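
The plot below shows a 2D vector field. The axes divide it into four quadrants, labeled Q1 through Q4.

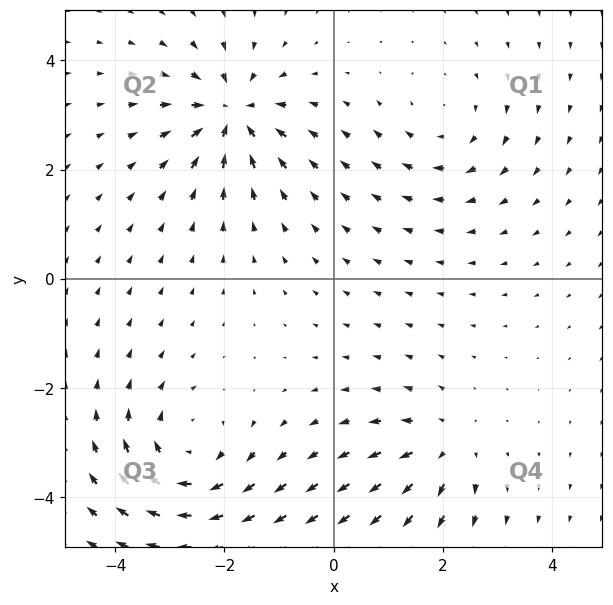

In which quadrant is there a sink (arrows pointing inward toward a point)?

The sink sits at approximately (-1.9, 3.0), which lies in quadrant Q2. The divergence there is about -6, negative as expected for a sink.

Q2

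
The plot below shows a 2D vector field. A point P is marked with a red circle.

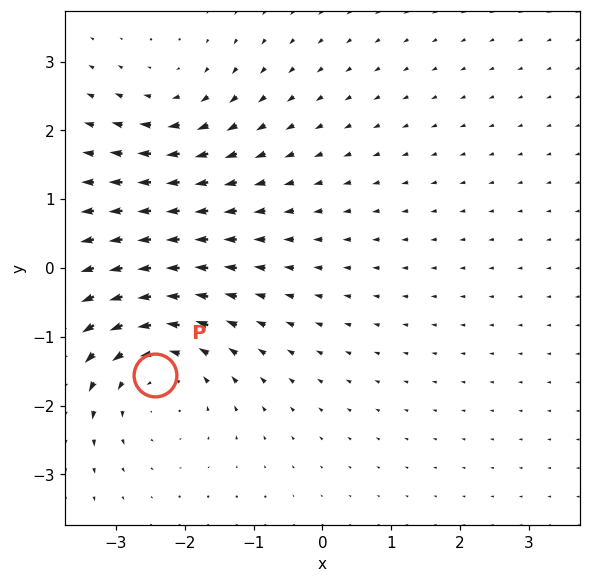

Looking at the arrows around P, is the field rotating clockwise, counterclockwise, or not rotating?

counterclockwise

Near P at (-2.4, -1.6) the arrows circulate counterclockwise. The curl (z-component) there is about +3; positive curl means counterclockwise rotation.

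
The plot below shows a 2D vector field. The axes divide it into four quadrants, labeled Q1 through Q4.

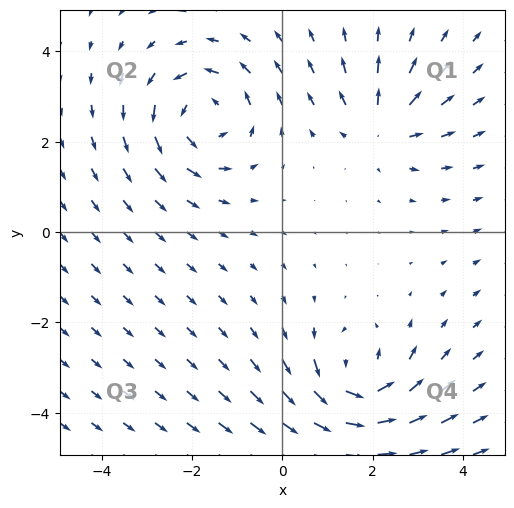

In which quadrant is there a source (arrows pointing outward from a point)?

Q1

The source sits at approximately (2.2, 2.3), which lies in quadrant Q1. The divergence there is about +4, positive as expected for a source.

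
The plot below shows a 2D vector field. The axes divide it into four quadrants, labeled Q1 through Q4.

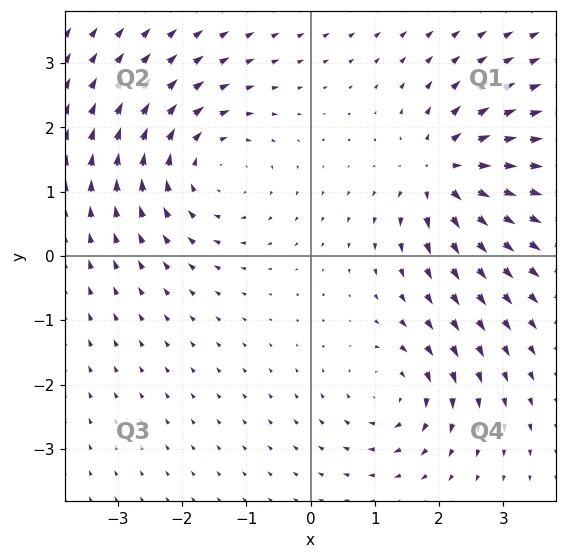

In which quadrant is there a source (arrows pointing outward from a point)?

Q1

The source sits at approximately (2.1, 1.3), which lies in quadrant Q1. The divergence there is about +6, positive as expected for a source.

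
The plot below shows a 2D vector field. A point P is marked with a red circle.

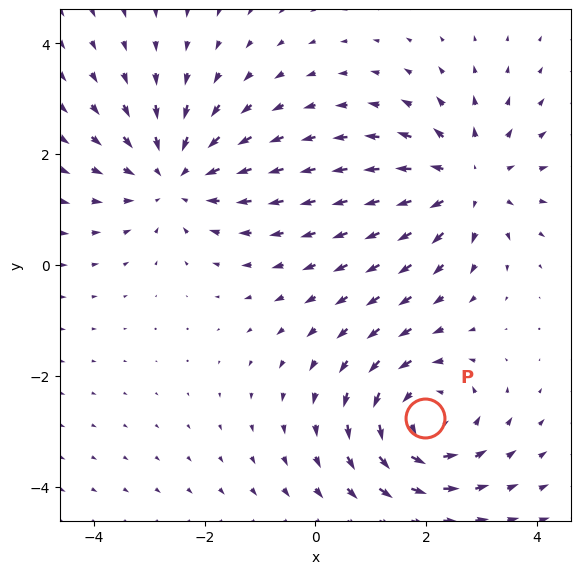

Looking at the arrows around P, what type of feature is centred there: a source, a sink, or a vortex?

vortex

At P (2.0, -2.8) the arrows circulate counterclockwise. Divergence ≈0, curl about +4 — near-zero divergence with nonzero curl is a vortex.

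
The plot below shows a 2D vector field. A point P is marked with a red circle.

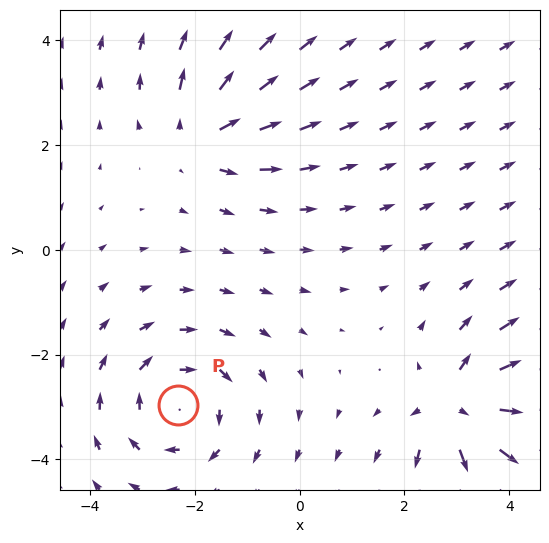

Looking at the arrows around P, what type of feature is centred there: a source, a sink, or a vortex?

At P (-2.3, -3.0) the arrows circulate clockwise. Divergence ≈0, curl about -4 — near-zero divergence with nonzero curl is a vortex.

vortex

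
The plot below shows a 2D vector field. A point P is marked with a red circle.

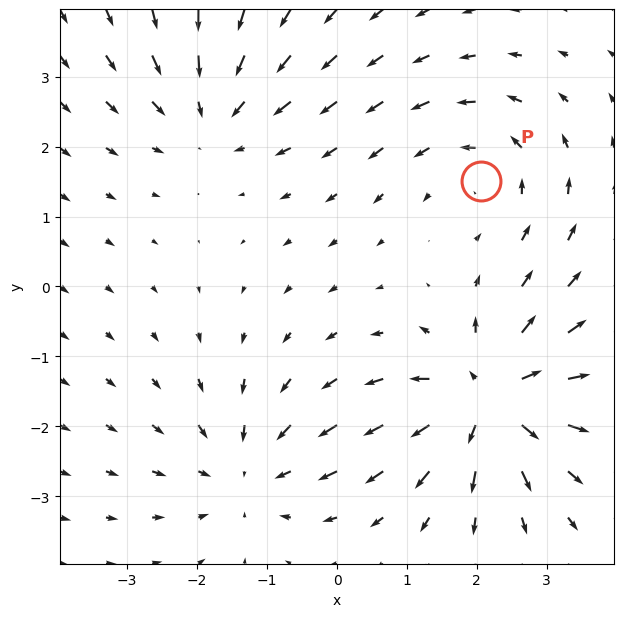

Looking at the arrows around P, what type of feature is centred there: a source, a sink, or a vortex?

At P (2.1, 1.5) the arrows circulate counterclockwise. Divergence ≈0, curl about +3 — near-zero divergence with nonzero curl is a vortex.

vortex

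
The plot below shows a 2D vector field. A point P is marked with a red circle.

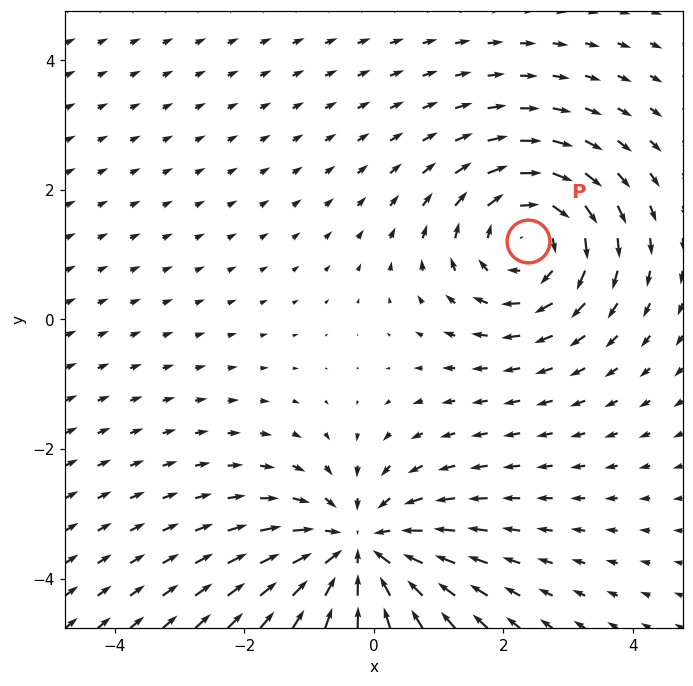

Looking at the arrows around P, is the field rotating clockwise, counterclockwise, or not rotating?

clockwise

Near P at (2.4, 1.2) the arrows circulate clockwise. The curl (z-component) there is about -3; negative curl means clockwise rotation.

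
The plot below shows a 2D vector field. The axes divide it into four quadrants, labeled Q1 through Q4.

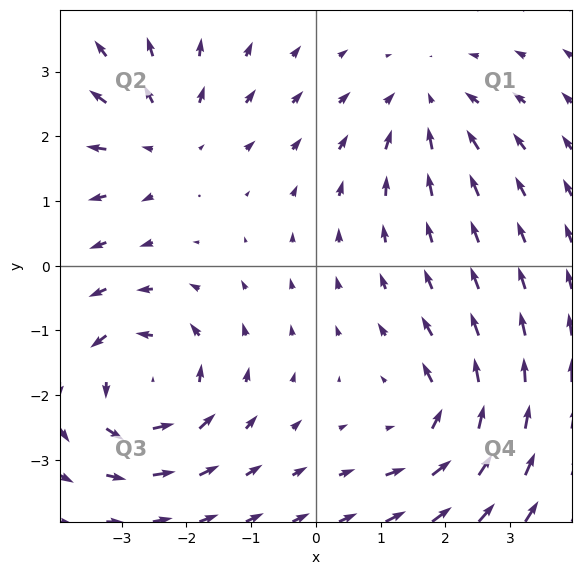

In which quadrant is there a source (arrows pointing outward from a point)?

Q2

The source sits at approximately (-2.3, 2.0), which lies in quadrant Q2. The divergence there is about +3, positive as expected for a source.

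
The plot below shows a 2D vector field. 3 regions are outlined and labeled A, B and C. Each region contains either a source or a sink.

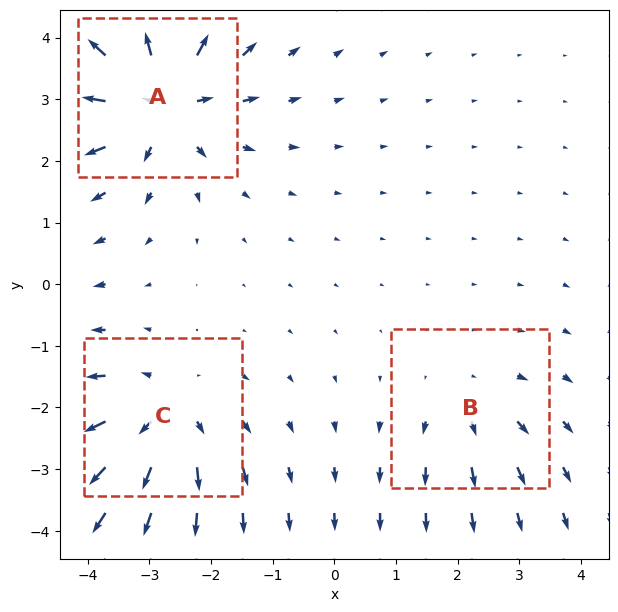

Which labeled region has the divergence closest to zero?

Divergence at each region's feature centre — A: about +5, B: about +2, C: about +4. Region B is closest to zero.

B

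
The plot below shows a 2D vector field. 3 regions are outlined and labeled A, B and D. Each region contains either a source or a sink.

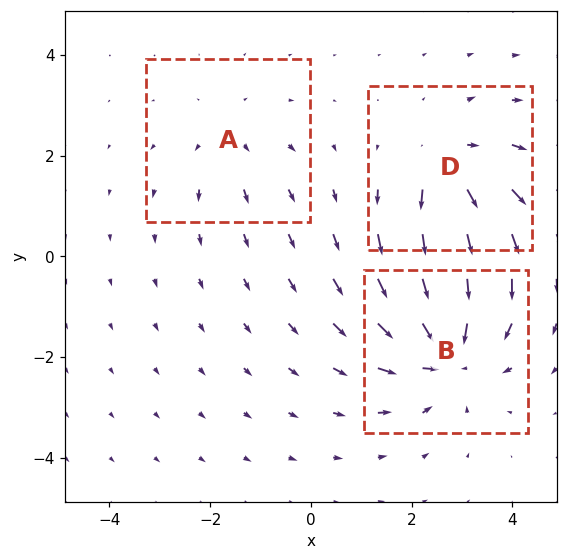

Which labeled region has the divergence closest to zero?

A

Divergence at each region's feature centre — A: about +2, B: about -4, D: about +3. Region A is closest to zero.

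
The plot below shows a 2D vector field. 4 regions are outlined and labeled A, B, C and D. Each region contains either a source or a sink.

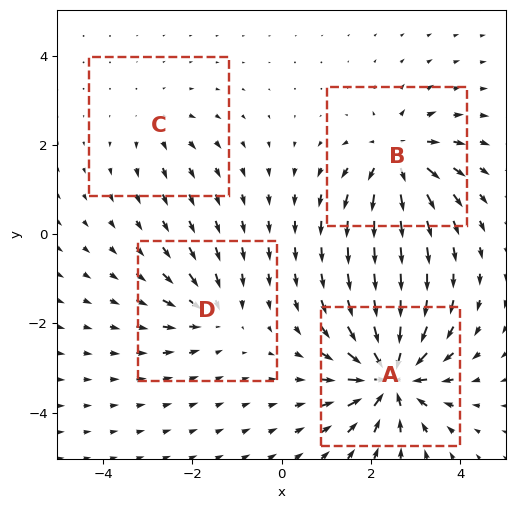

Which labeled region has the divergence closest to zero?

Divergence at each region's feature centre — A: about -9, B: about +6, C: about +3, D: about -4. Region C is closest to zero.

C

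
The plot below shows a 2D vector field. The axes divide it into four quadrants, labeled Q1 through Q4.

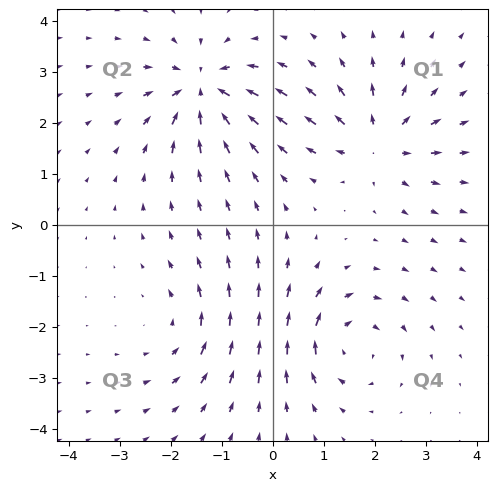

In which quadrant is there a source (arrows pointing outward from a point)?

The source sits at approximately (2.1, 1.6), which lies in quadrant Q1. The divergence there is about +4, positive as expected for a source.

Q1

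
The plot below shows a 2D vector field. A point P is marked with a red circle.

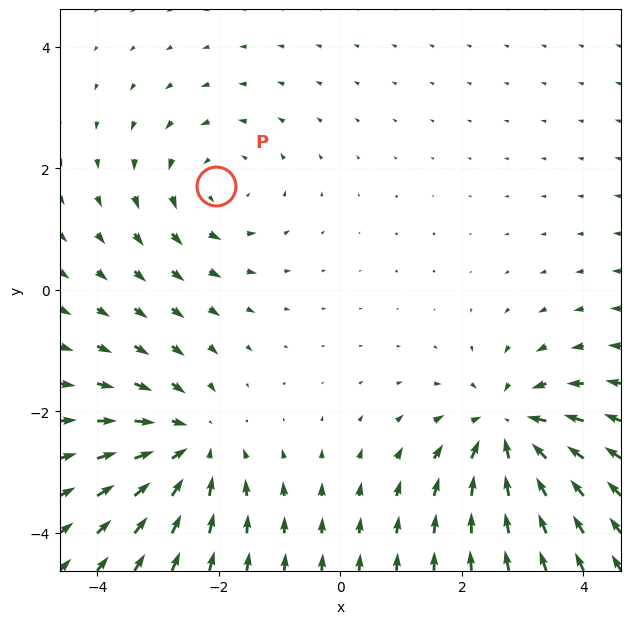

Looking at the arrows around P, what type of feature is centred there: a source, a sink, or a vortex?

At P (-2.0, 1.7) the arrows circulate counterclockwise. Divergence ≈0, curl about +3 — near-zero divergence with nonzero curl is a vortex.

vortex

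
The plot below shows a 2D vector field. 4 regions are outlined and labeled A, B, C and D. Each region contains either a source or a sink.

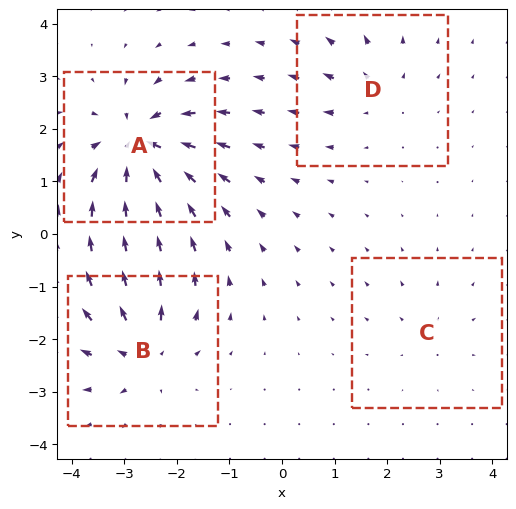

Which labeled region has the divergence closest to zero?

C

Divergence at each region's feature centre — A: about -9, B: about +6, C: about +3, D: about +4. Region C is closest to zero.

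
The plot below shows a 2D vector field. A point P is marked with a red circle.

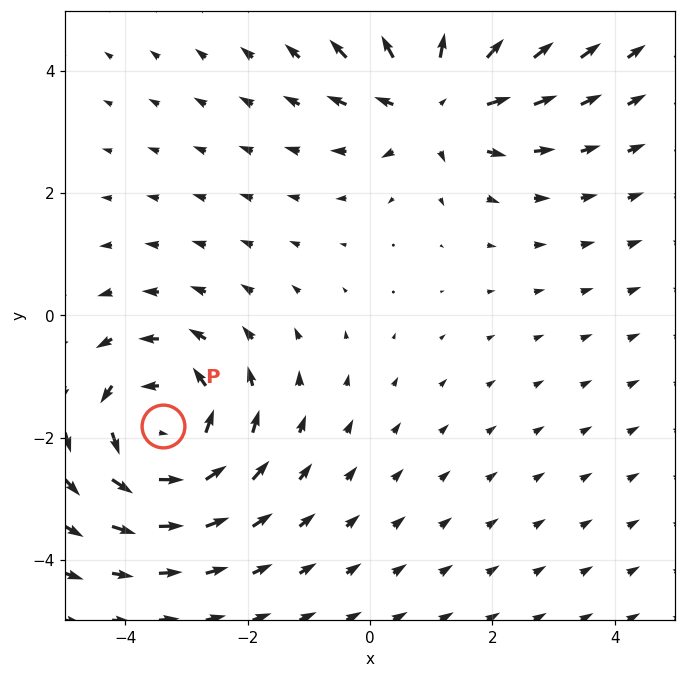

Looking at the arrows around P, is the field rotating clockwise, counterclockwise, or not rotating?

Near P at (-3.4, -1.8) the arrows circulate counterclockwise. The curl (z-component) there is about +4; positive curl means counterclockwise rotation.

counterclockwise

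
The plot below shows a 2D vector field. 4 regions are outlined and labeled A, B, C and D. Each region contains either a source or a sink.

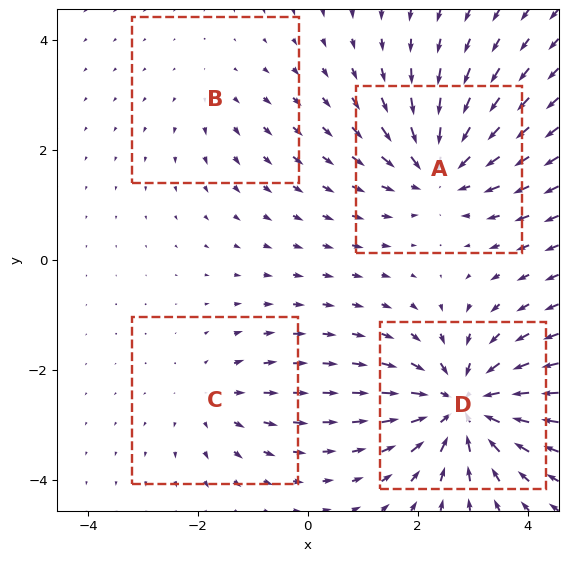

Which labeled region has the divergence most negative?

Divergence at each region's feature centre — A: about -5, B: about +2, C: about +3, D: about -7. Region D is most negative.

D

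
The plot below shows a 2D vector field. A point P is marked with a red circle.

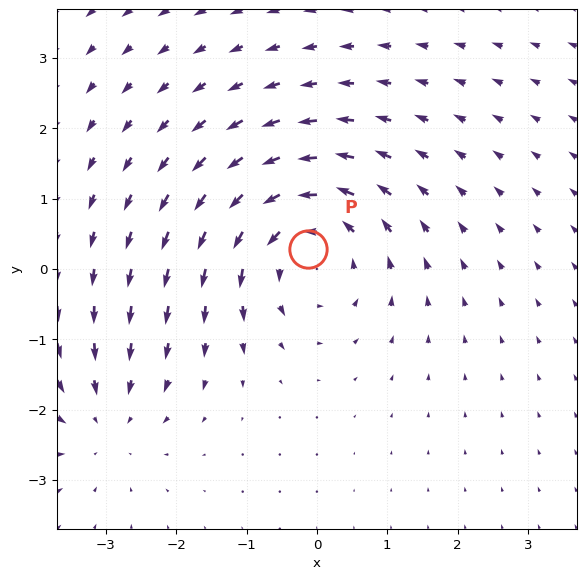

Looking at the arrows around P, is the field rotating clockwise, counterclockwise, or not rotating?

counterclockwise

Near P at (-0.1, 0.3) the arrows circulate counterclockwise. The curl (z-component) there is about +4; positive curl means counterclockwise rotation.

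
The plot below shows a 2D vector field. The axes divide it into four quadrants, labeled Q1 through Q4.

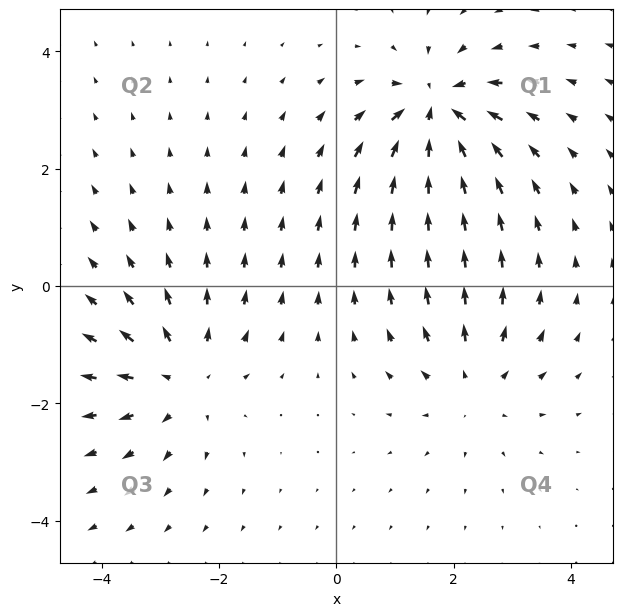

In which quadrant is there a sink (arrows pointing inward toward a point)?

The sink sits at approximately (1.7, 3.0), which lies in quadrant Q1. The divergence there is about -6, negative as expected for a sink.

Q1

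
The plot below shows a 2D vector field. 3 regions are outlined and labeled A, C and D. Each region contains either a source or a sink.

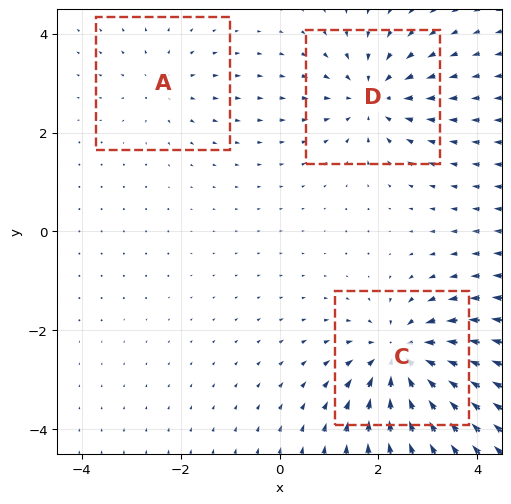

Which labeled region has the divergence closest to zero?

A

Divergence at each region's feature centre — A: about +2, C: about -5, D: about -4. Region A is closest to zero.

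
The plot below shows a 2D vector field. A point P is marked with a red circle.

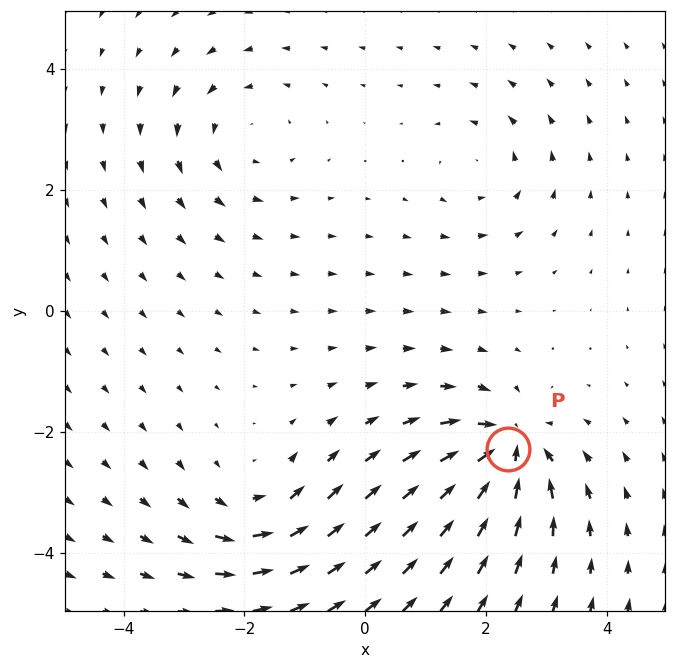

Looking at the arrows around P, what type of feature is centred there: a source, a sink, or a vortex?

sink

At P (2.4, -2.3) the arrows converge inward. Divergence about -7, curl ≈0 — negative divergence with near-zero curl is a sink.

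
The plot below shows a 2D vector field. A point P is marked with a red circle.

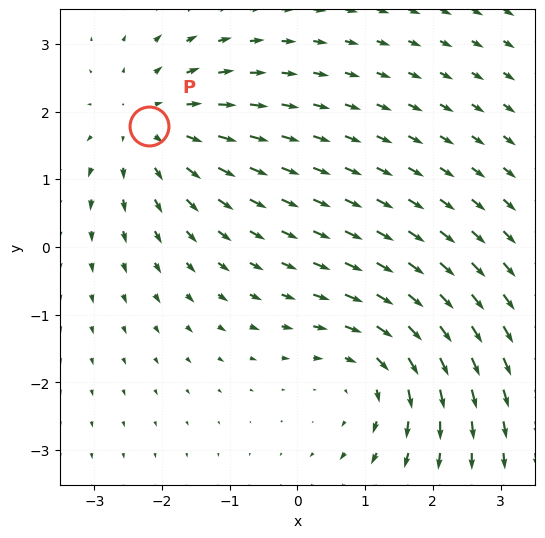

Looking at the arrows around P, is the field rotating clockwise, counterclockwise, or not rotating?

Near P at (-2.2, 1.8) the arrows show no circulation. The curl there is ≈0.

not rotating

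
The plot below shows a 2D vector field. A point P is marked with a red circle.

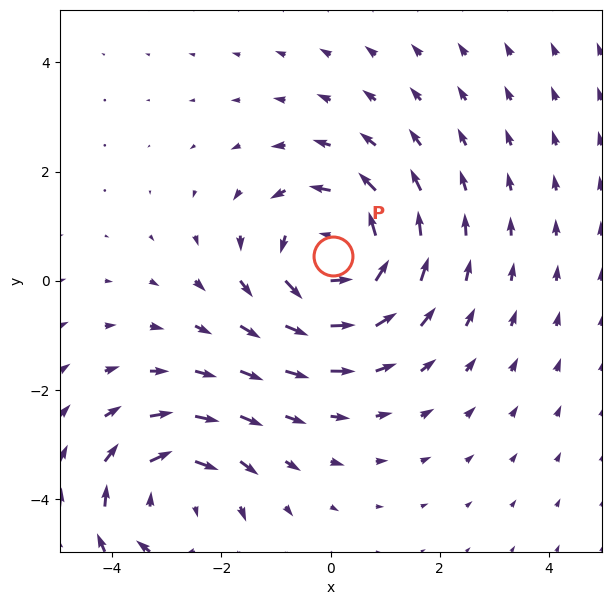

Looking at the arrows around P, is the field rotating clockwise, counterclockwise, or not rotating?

Near P at (0.1, 0.4) the arrows circulate counterclockwise. The curl (z-component) there is about +3; positive curl means counterclockwise rotation.

counterclockwise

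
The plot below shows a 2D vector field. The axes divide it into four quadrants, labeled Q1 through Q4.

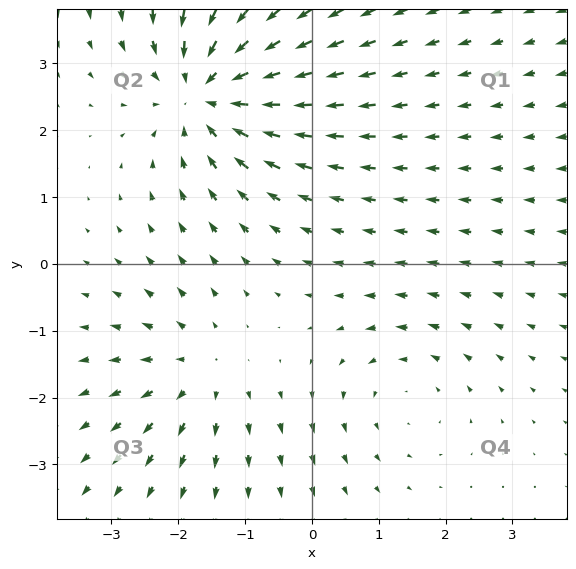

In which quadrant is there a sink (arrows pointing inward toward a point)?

Q2

The sink sits at approximately (-1.5, 2.6), which lies in quadrant Q2. The divergence there is about -5, negative as expected for a sink.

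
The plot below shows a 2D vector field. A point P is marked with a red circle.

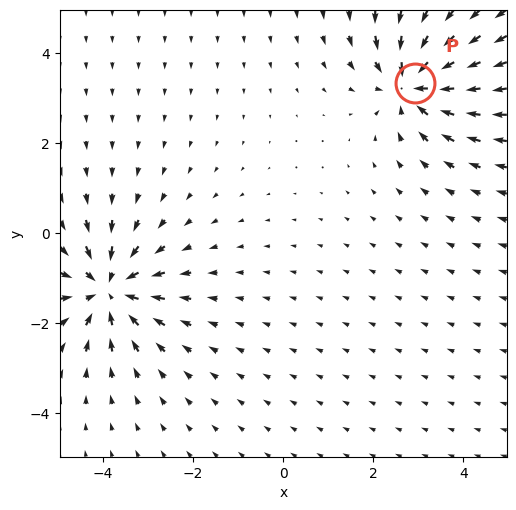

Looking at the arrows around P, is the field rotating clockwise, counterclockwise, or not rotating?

not rotating

Near P at (2.9, 3.3) the arrows show no circulation. The curl there is ≈0.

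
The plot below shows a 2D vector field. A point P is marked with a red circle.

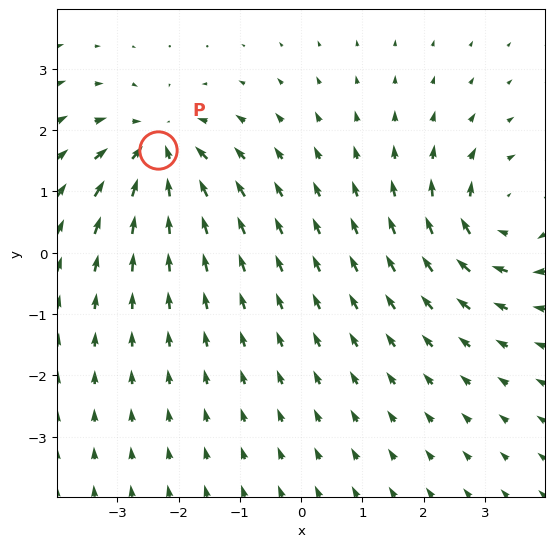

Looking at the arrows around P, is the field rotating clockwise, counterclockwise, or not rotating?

Near P at (-2.3, 1.7) the arrows show no circulation. The curl there is ≈0.

not rotating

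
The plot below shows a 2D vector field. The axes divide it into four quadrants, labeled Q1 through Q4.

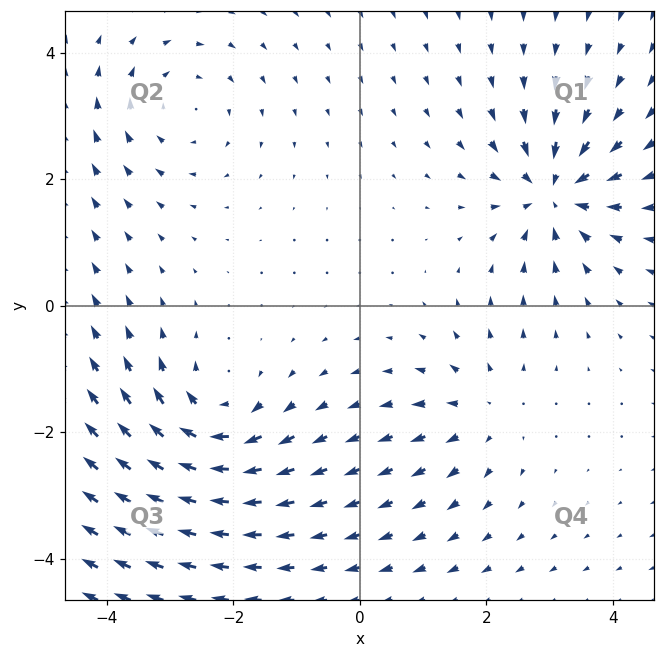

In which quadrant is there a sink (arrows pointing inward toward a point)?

Q1

The sink sits at approximately (3.1, 1.8), which lies in quadrant Q1. The divergence there is about -6, negative as expected for a sink.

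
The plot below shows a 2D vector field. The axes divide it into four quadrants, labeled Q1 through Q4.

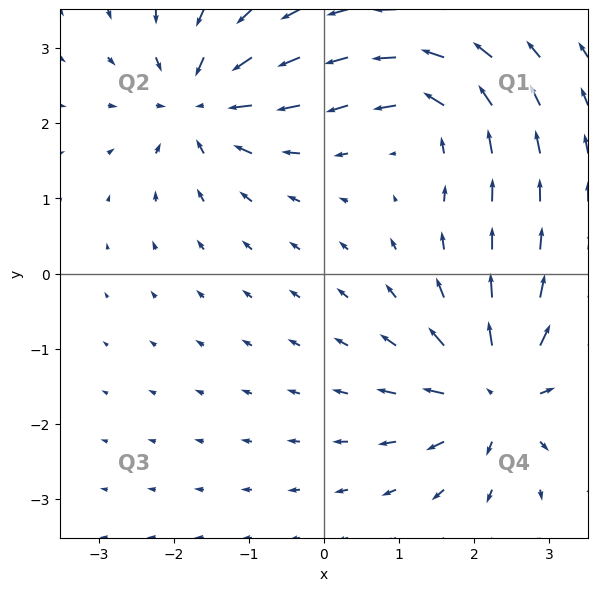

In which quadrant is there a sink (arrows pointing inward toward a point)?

Q2

The sink sits at approximately (-1.6, 2.3), which lies in quadrant Q2. The divergence there is about -6, negative as expected for a sink.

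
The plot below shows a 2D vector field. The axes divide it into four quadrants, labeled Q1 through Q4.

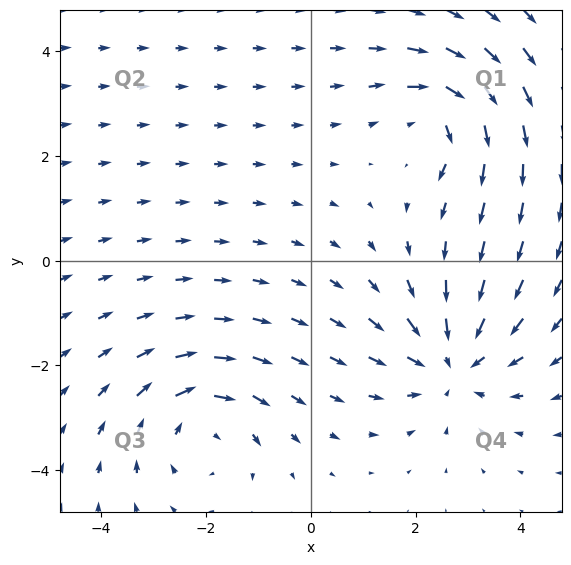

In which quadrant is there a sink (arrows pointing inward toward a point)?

Q4

The sink sits at approximately (2.7, -2.0), which lies in quadrant Q4. The divergence there is about -4, negative as expected for a sink.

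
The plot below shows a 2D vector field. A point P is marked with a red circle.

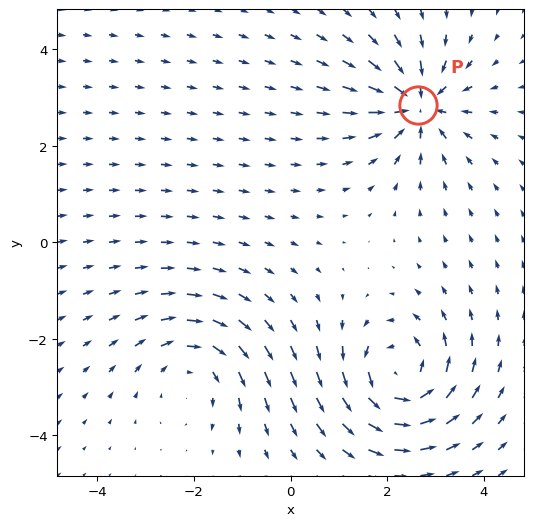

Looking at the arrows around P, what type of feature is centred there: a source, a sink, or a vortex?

sink

At P (2.6, 2.8) the arrows converge inward. Divergence about -6, curl ≈0 — negative divergence with near-zero curl is a sink.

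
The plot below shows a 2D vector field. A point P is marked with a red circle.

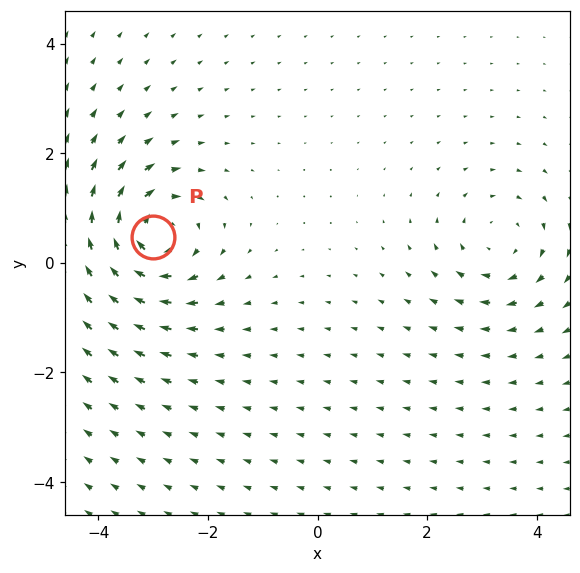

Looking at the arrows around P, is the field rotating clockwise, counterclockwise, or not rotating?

Near P at (-3.0, 0.5) the arrows circulate clockwise. The curl (z-component) there is about -6; negative curl means clockwise rotation.

clockwise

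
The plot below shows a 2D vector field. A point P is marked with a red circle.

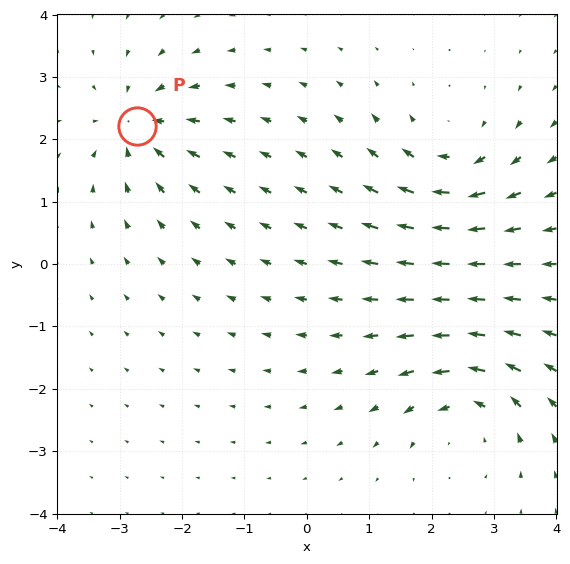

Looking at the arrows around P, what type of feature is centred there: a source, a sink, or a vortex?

At P (-2.7, 2.2) the arrows converge inward. Divergence about -5, curl ≈0 — negative divergence with near-zero curl is a sink.

sink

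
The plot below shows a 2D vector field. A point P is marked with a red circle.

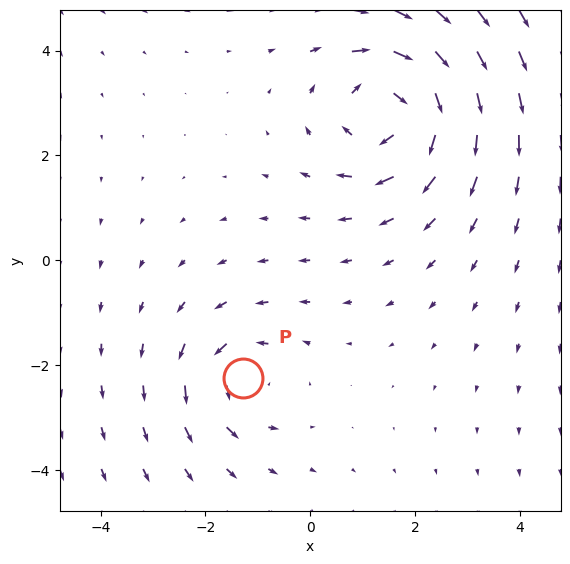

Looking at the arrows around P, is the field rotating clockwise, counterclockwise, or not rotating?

Near P at (-1.3, -2.2) the arrows circulate counterclockwise. The curl (z-component) there is about +3; positive curl means counterclockwise rotation.

counterclockwise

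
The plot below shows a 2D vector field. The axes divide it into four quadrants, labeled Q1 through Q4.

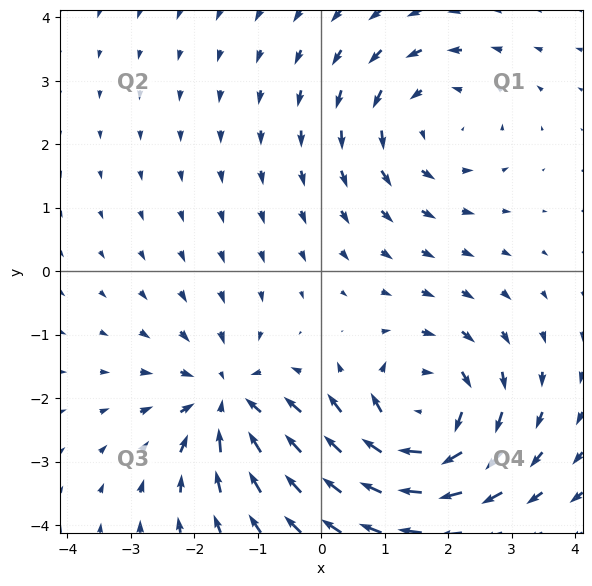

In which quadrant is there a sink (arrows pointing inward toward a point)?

The sink sits at approximately (-1.5, -2.1), which lies in quadrant Q3. The divergence there is about -4, negative as expected for a sink.

Q3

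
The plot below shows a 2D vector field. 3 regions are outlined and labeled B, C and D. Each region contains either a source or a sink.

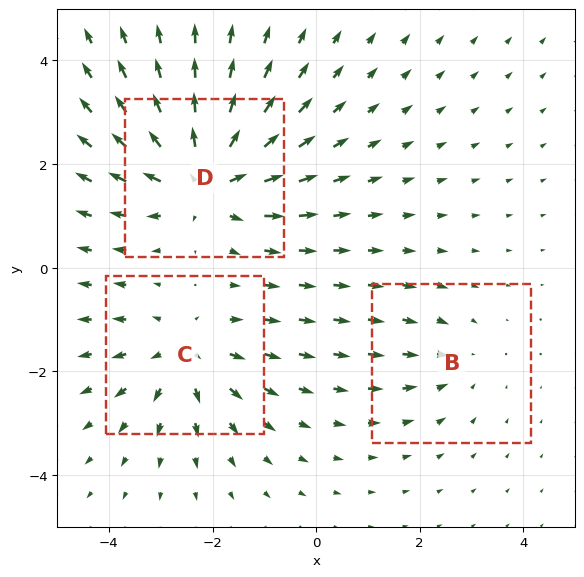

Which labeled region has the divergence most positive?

Divergence at each region's feature centre — B: about -2, C: about +3, D: about +5. Region D is most positive.

D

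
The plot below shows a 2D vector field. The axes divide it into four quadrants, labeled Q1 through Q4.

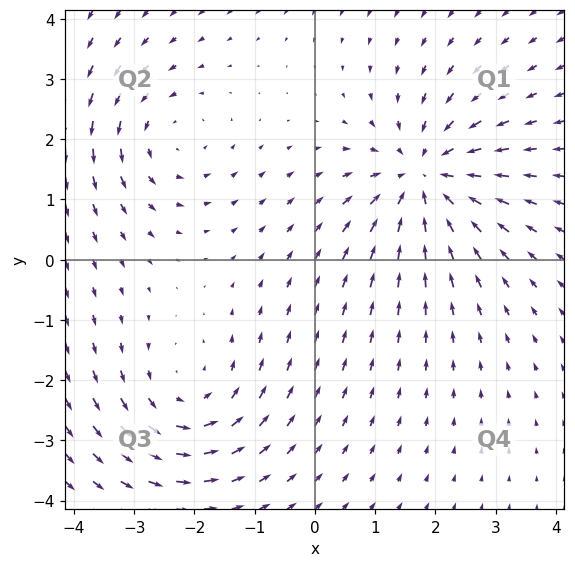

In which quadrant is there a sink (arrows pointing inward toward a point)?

The sink sits at approximately (1.8, 1.4), which lies in quadrant Q1. The divergence there is about -4, negative as expected for a sink.

Q1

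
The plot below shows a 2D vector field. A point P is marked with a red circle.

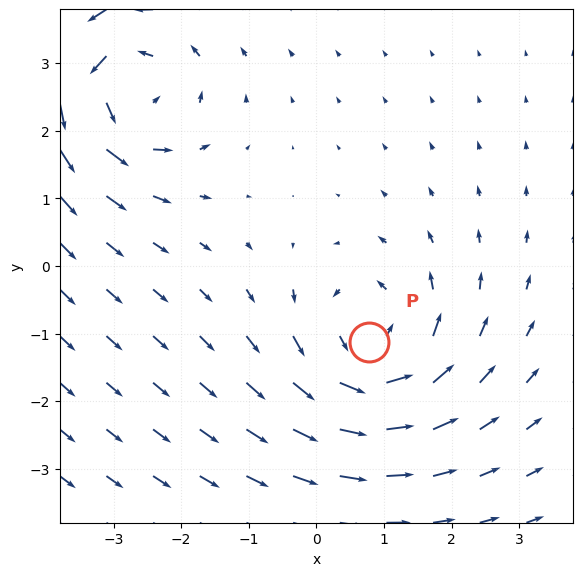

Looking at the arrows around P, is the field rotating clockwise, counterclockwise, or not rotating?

counterclockwise

Near P at (0.8, -1.1) the arrows circulate counterclockwise. The curl (z-component) there is about +4; positive curl means counterclockwise rotation.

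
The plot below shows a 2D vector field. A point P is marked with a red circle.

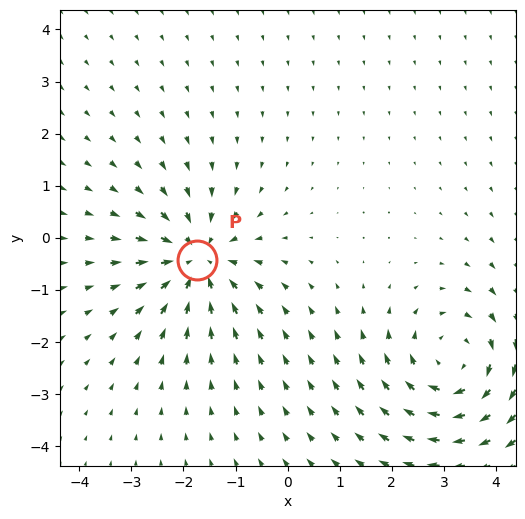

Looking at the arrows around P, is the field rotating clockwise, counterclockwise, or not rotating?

Near P at (-1.7, -0.4) the arrows show no circulation. The curl there is ≈0.

not rotating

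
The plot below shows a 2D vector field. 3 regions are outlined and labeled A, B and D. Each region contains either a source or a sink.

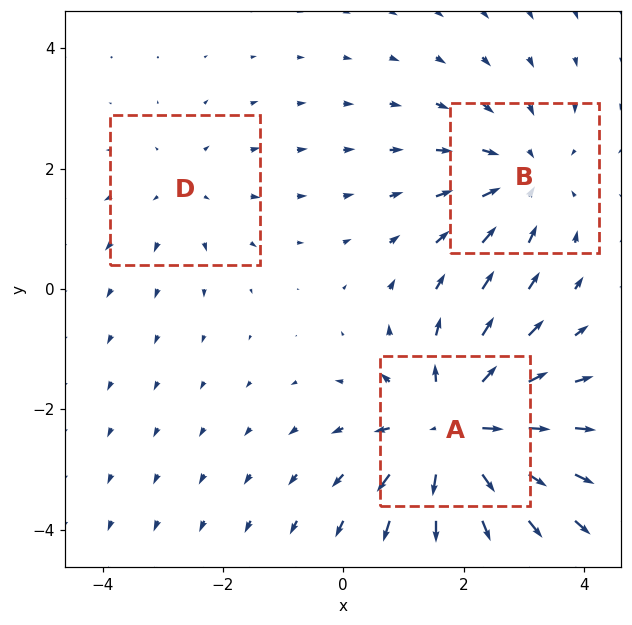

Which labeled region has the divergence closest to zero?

D

Divergence at each region's feature centre — A: about +4, B: about -3, D: about +2. Region D is closest to zero.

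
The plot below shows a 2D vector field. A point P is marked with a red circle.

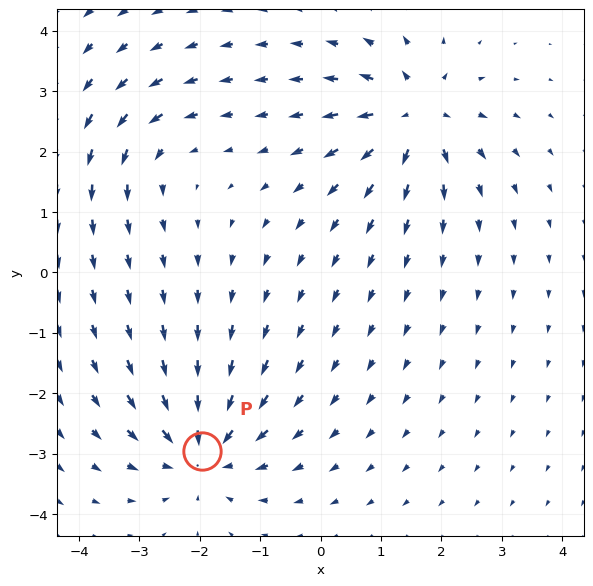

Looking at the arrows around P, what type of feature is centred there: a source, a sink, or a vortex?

At P (-2.0, -3.0) the arrows converge inward. Divergence about -5, curl ≈0 — negative divergence with near-zero curl is a sink.

sink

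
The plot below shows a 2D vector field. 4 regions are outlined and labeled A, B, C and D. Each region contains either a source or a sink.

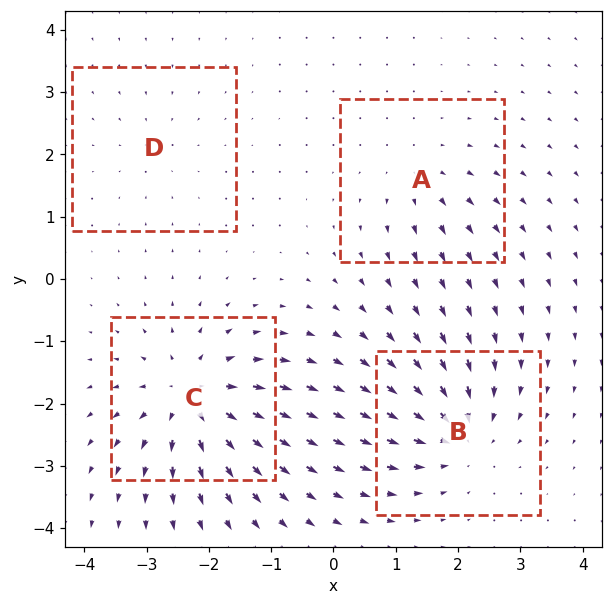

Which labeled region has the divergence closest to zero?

Divergence at each region's feature centre — A: about +4, B: about -6, C: about +8, D: about -2. Region D is closest to zero.

D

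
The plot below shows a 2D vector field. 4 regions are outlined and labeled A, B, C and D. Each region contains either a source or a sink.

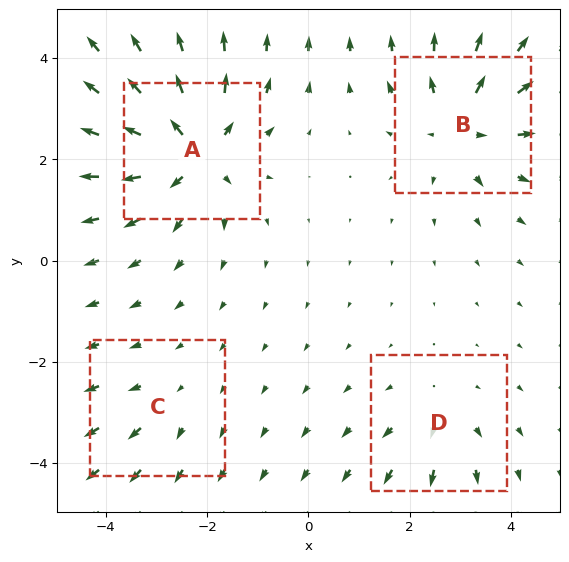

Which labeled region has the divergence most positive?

Divergence at each region's feature centre — A: about +8, B: about +6, C: about +2, D: about +3. Region A is most positive.

A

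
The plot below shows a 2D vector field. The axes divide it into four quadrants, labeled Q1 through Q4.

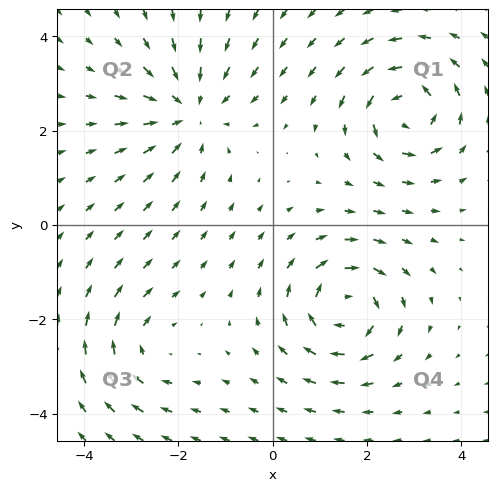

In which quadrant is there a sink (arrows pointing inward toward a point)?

The sink sits at approximately (-1.8, 2.4), which lies in quadrant Q2. The divergence there is about -4, negative as expected for a sink.

Q2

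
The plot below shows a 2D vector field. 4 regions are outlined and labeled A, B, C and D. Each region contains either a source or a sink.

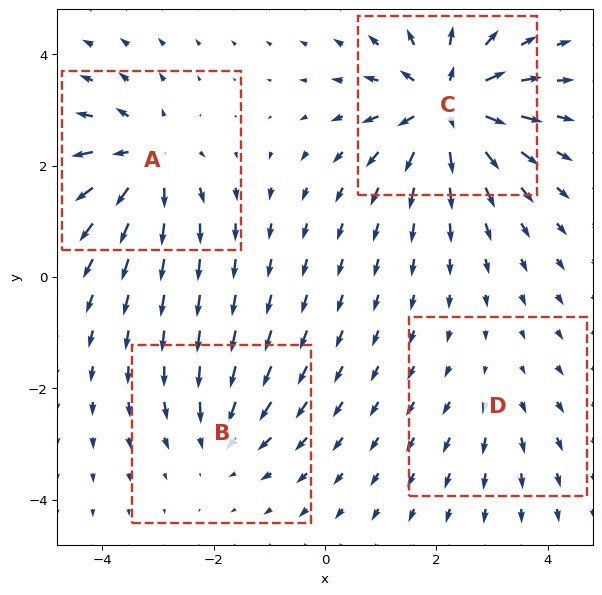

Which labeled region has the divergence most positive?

C

Divergence at each region's feature centre — A: about +6, B: about -4, C: about +8, D: about +2. Region C is most positive.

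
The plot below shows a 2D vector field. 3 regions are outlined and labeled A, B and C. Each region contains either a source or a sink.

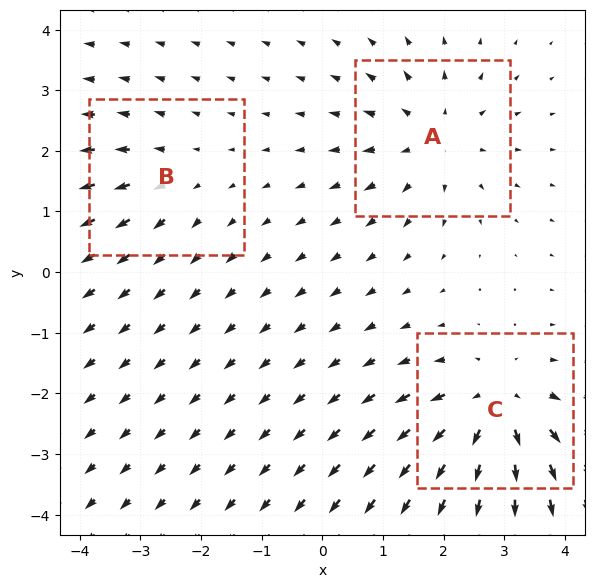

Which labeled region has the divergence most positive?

C

Divergence at each region's feature centre — A: about +3, B: about +2, C: about +5. Region C is most positive.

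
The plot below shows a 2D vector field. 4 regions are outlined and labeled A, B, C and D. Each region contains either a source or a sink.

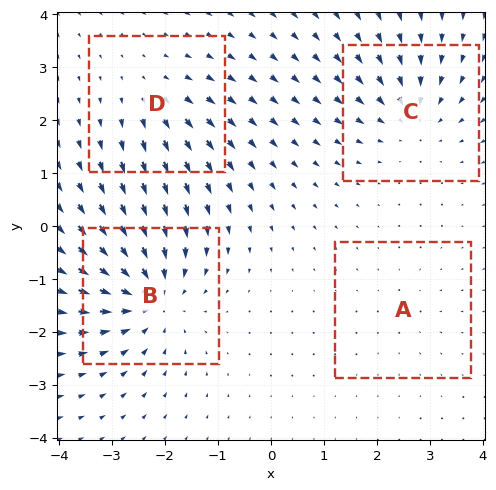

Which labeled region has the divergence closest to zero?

A

Divergence at each region's feature centre — A: about -2, B: about -7, C: about -4, D: about +3. Region A is closest to zero.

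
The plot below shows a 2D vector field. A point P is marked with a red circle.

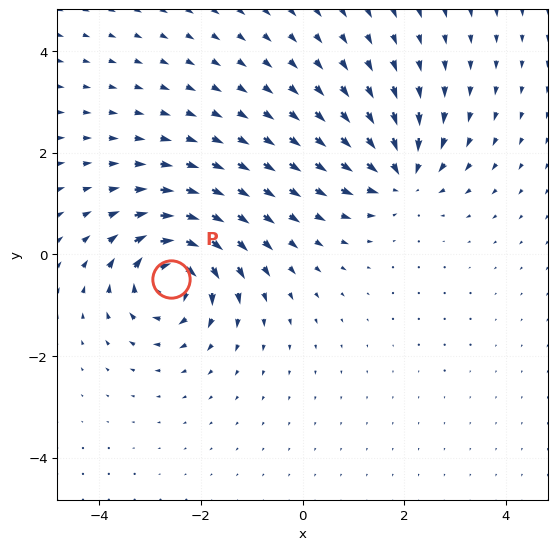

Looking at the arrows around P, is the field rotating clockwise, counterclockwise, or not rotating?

Near P at (-2.6, -0.5) the arrows circulate clockwise. The curl (z-component) there is about -7; negative curl means clockwise rotation.

clockwise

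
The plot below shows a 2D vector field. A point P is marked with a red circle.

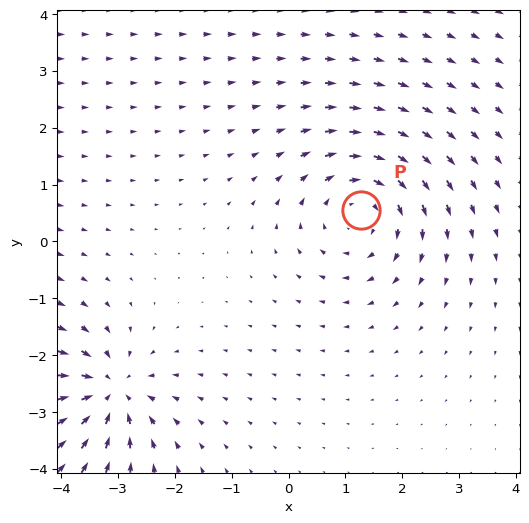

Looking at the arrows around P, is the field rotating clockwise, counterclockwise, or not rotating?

Near P at (1.3, 0.6) the arrows circulate clockwise. The curl (z-component) there is about -4; negative curl means clockwise rotation.

clockwise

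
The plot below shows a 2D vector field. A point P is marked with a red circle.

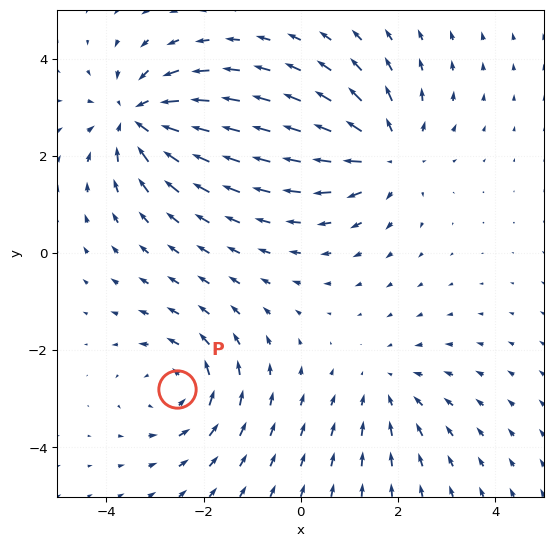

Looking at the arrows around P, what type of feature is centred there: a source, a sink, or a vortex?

At P (-2.5, -2.8) the arrows circulate counterclockwise. Divergence ≈0, curl about +4 — near-zero divergence with nonzero curl is a vortex.

vortex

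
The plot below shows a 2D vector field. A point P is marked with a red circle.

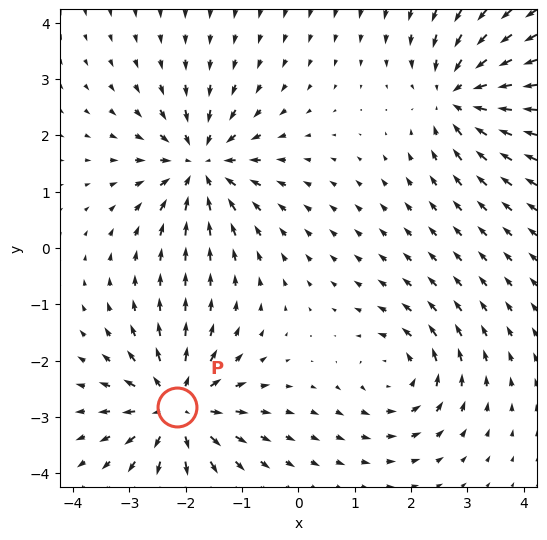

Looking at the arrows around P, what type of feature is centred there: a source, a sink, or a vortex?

At P (-2.2, -2.8) the arrows spread outward. Divergence about +7, curl ≈0 — positive divergence with near-zero curl is a source.

source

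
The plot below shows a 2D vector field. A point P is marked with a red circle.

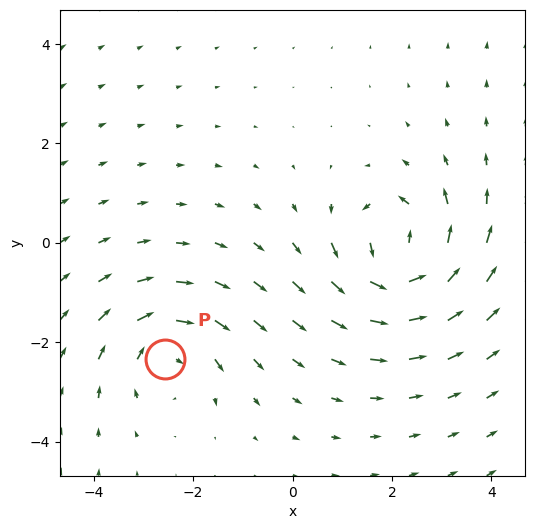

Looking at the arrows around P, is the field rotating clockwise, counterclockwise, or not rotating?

Near P at (-2.6, -2.3) the arrows circulate clockwise. The curl (z-component) there is about -4; negative curl means clockwise rotation.

clockwise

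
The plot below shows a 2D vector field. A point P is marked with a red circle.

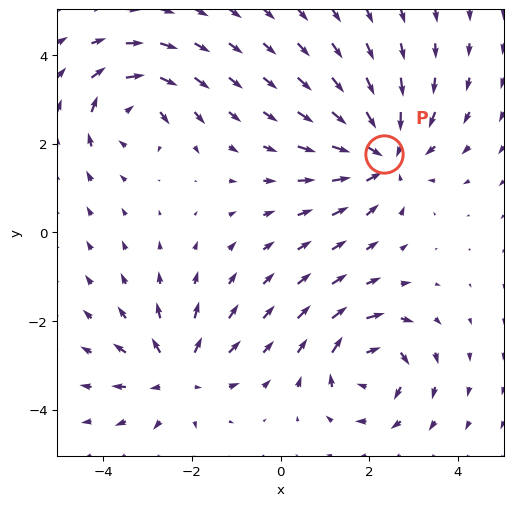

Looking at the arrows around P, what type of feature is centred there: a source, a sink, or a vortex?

sink

At P (2.3, 1.8) the arrows converge inward. Divergence about -4, curl ≈0 — negative divergence with near-zero curl is a sink.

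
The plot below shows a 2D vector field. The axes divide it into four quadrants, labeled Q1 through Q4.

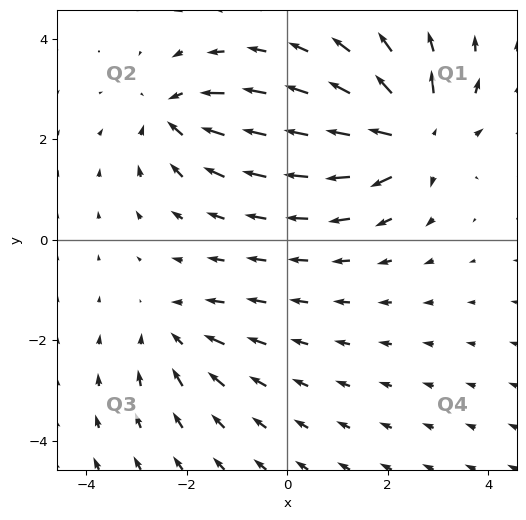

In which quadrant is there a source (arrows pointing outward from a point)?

Q1

The source sits at approximately (2.5, 2.1), which lies in quadrant Q1. The divergence there is about +6, positive as expected for a source.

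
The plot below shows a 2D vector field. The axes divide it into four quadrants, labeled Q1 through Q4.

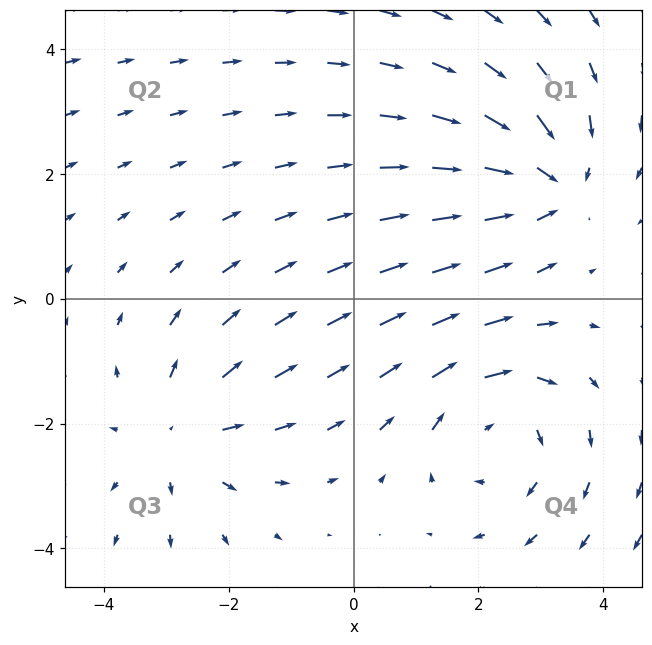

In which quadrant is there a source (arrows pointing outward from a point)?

The source sits at approximately (-2.8, -2.2), which lies in quadrant Q3. The divergence there is about +3, positive as expected for a source.

Q3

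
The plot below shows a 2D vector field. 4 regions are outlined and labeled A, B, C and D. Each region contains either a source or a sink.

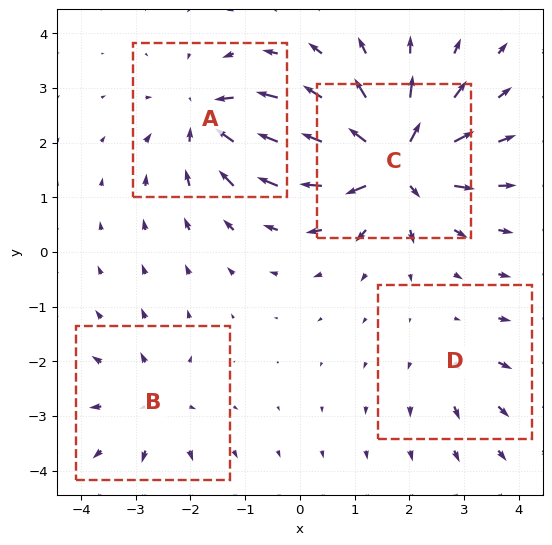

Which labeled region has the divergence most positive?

Divergence at each region's feature centre — A: about -6, B: about +4, C: about +9, D: about +3. Region C is most positive.

C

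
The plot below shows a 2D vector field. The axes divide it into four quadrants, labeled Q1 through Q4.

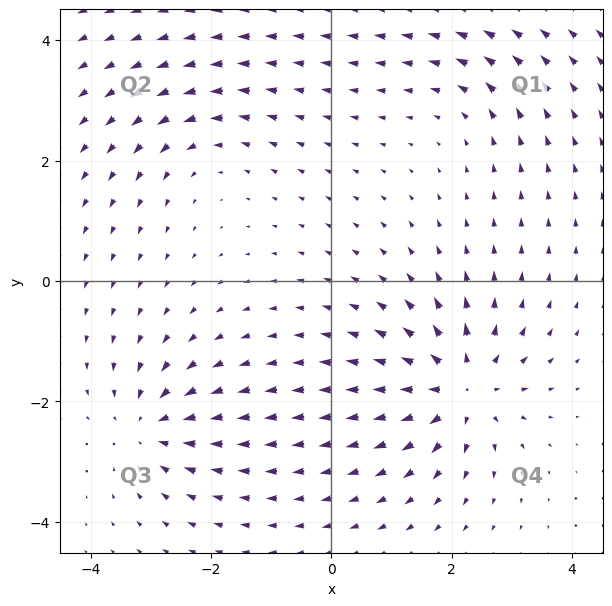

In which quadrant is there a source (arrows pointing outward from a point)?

Q4

The source sits at approximately (2.1, -1.8), which lies in quadrant Q4. The divergence there is about +6, positive as expected for a source.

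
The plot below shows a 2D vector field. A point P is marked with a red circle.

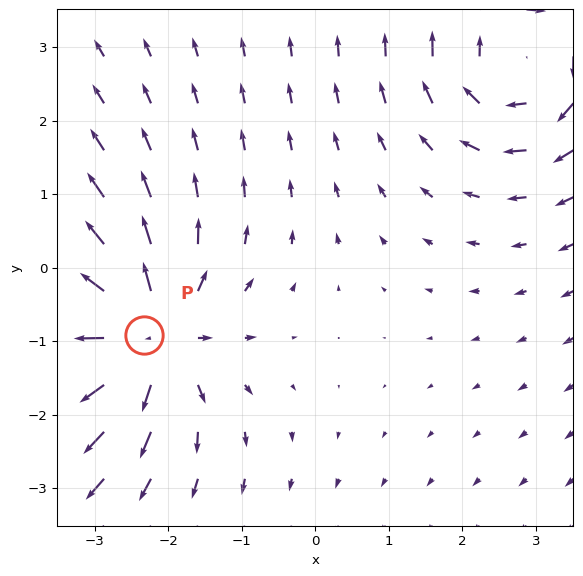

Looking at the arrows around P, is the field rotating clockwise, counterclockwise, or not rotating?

not rotating

Near P at (-2.3, -0.9) the arrows show no circulation. The curl there is ≈0.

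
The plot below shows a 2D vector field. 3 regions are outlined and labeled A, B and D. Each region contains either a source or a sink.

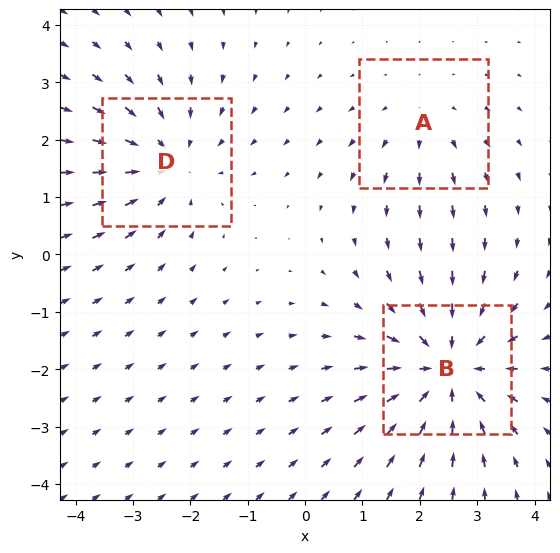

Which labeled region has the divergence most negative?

Divergence at each region's feature centre — A: about +2, B: about -4, D: about -3. Region B is most negative.

B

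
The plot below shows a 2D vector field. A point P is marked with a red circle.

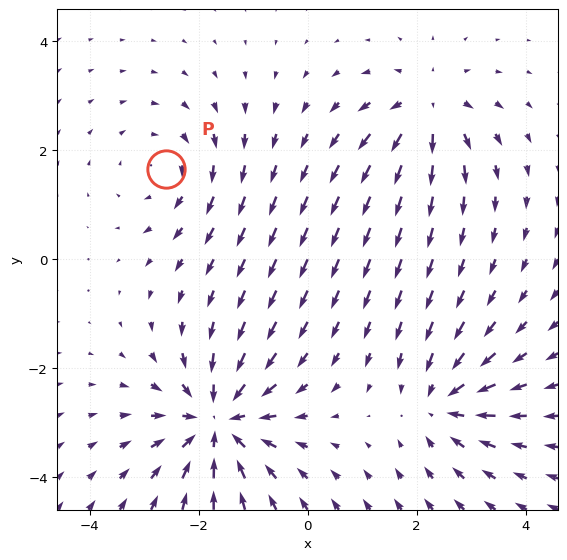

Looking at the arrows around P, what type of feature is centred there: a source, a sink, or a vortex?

At P (-2.6, 1.7) the arrows circulate clockwise. Divergence ≈0, curl about -3 — near-zero divergence with nonzero curl is a vortex.

vortex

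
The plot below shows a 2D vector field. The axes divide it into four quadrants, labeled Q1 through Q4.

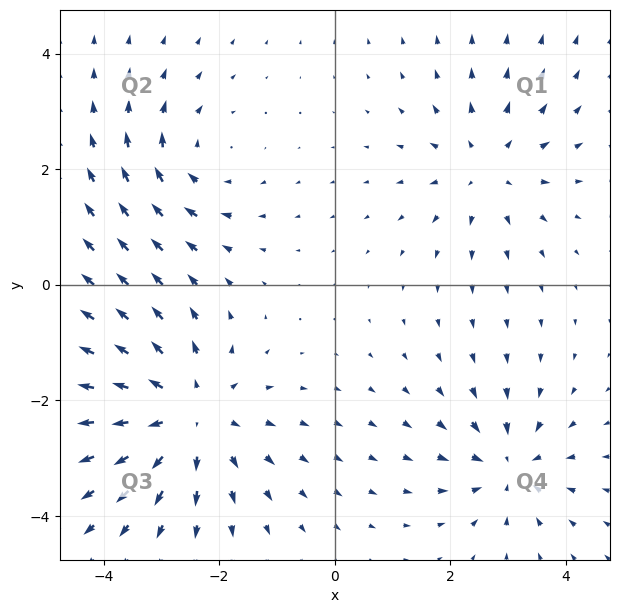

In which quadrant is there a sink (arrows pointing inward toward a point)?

The sink sits at approximately (3.0, -3.1), which lies in quadrant Q4. The divergence there is about -4, negative as expected for a sink.

Q4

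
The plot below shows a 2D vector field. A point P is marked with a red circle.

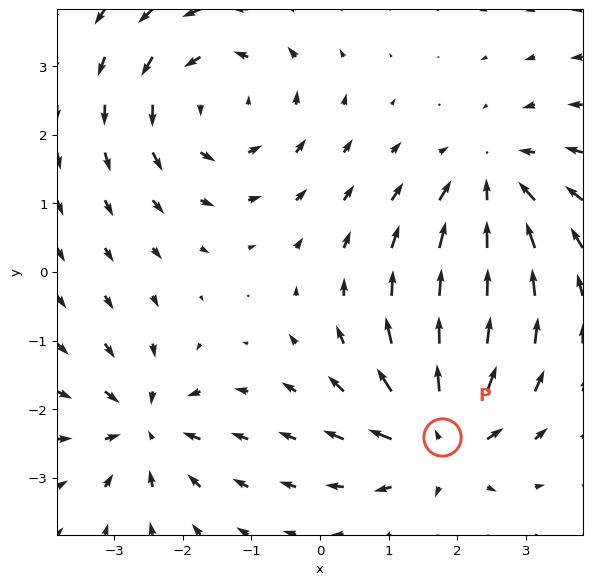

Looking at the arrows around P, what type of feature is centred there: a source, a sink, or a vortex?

source

At P (1.8, -2.4) the arrows spread outward. Divergence about +5, curl ≈0 — positive divergence with near-zero curl is a source.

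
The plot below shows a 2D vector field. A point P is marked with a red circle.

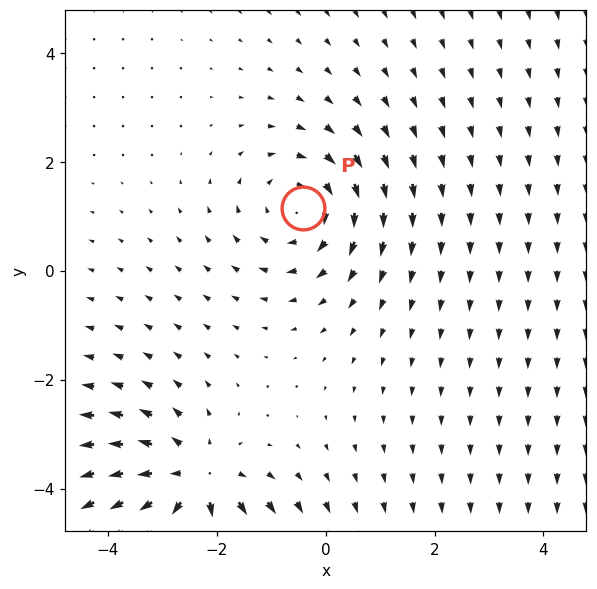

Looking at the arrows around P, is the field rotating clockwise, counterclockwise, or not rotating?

clockwise

Near P at (-0.4, 1.2) the arrows circulate clockwise. The curl (z-component) there is about -3; negative curl means clockwise rotation.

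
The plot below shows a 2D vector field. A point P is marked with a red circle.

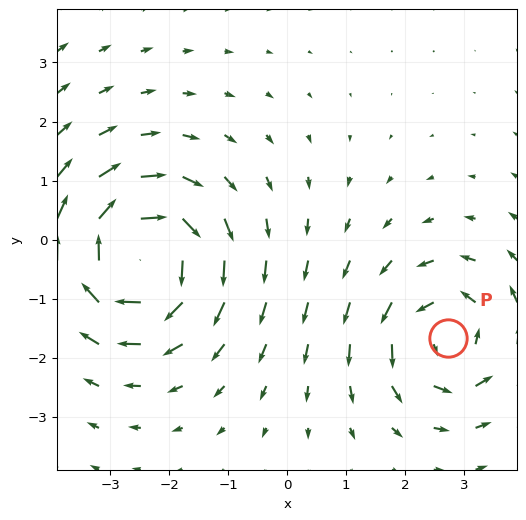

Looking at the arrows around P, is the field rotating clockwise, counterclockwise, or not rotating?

Near P at (2.7, -1.7) the arrows circulate counterclockwise. The curl (z-component) there is about +4; positive curl means counterclockwise rotation.

counterclockwise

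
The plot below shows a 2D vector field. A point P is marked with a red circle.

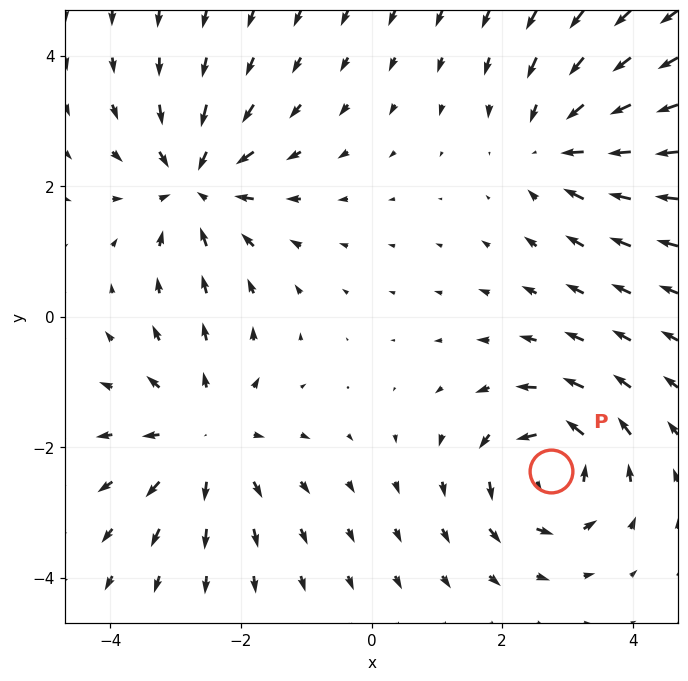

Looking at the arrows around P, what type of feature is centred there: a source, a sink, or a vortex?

At P (2.7, -2.4) the arrows circulate counterclockwise. Divergence ≈0, curl about +6 — near-zero divergence with nonzero curl is a vortex.

vortex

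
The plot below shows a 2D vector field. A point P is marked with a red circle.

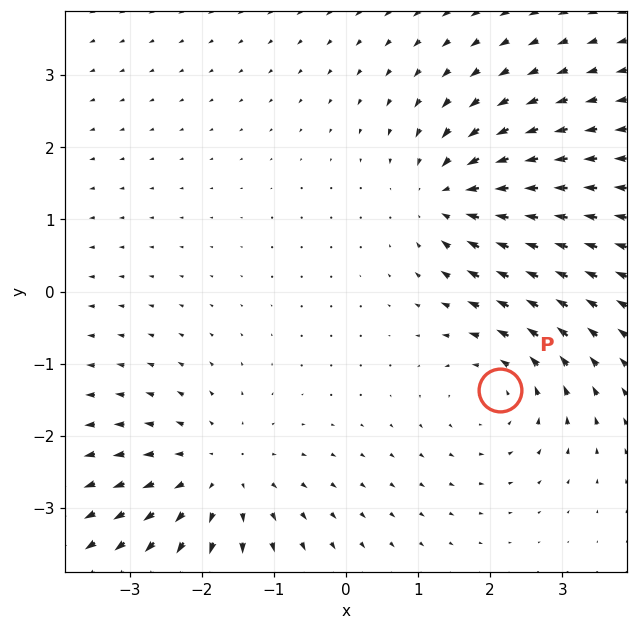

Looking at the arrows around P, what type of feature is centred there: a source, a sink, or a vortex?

At P (2.1, -1.4) the arrows circulate counterclockwise. Divergence ≈0, curl about +3 — near-zero divergence with nonzero curl is a vortex.

vortex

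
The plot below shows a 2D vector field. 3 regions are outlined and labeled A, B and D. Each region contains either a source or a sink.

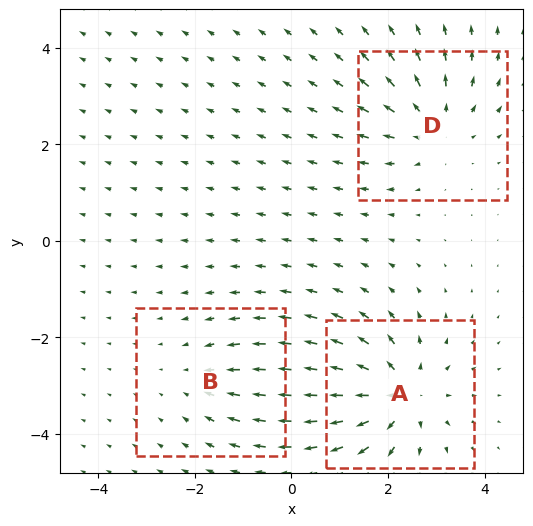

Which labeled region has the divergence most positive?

A

Divergence at each region's feature centre — A: about +5, B: about -2, D: about +4. Region A is most positive.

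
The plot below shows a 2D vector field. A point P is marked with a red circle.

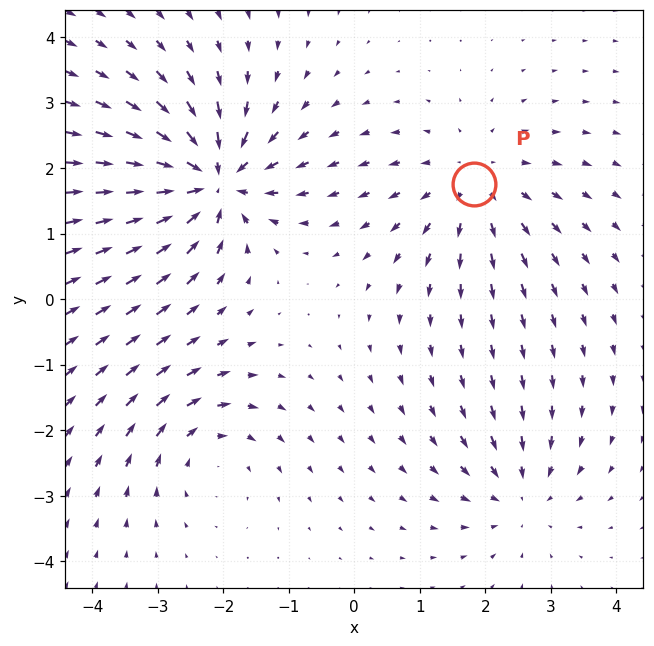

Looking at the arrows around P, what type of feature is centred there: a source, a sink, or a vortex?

At P (1.8, 1.8) the arrows spread outward. Divergence about +3, curl ≈0 — positive divergence with near-zero curl is a source.

source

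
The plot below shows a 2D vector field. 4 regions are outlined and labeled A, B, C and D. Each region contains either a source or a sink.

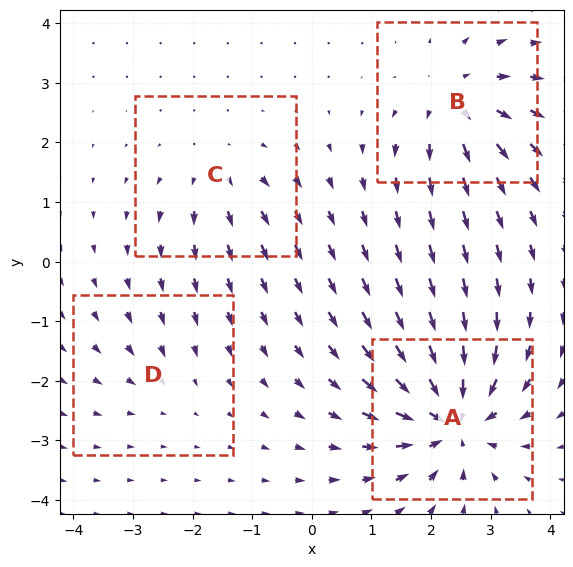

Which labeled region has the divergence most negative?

A

Divergence at each region's feature centre — A: about -8, B: about +5, C: about +3, D: about -2. Region A is most negative.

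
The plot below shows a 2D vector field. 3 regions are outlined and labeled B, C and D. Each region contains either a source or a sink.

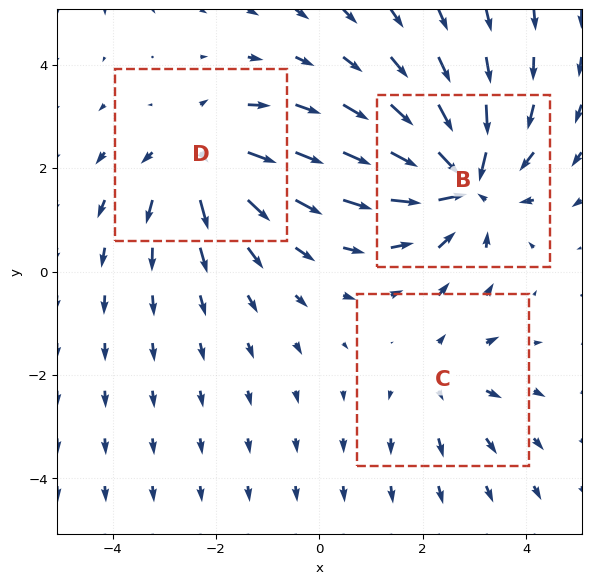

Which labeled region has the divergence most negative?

Divergence at each region's feature centre — B: about -5, C: about +2, D: about +3. Region B is most negative.

B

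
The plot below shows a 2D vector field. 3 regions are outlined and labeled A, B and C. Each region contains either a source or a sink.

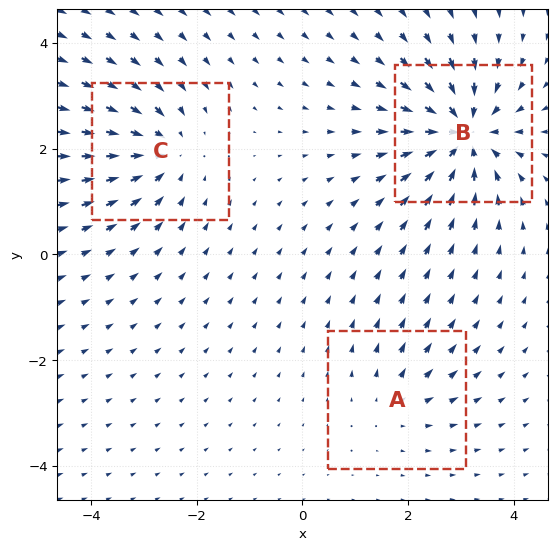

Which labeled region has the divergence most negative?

B

Divergence at each region's feature centre — A: about +2, B: about -6, C: about -4. Region B is most negative.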